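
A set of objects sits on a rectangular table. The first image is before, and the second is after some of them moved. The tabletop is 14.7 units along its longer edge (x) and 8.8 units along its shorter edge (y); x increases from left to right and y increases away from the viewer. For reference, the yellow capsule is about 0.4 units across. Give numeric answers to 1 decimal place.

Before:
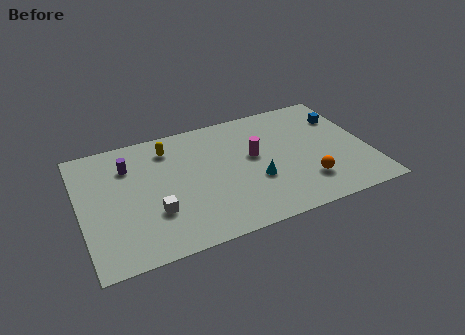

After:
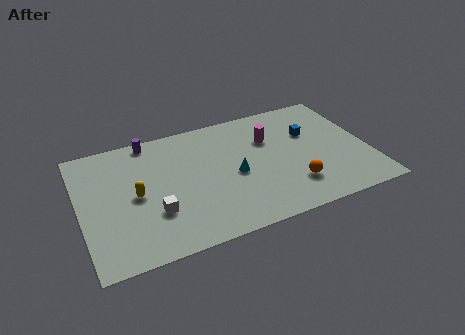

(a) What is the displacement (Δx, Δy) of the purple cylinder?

(1.2, 1.5)

The purple cylinder was at about (2.6, 6.5) and moved to about (3.8, 8.0).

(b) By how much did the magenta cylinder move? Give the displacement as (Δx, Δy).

(0.9, 1.0)

From the two frames, the magenta cylinder sits at roughly (8.9, 5.0) before and (9.8, 6.0) after.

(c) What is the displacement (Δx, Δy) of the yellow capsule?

(-1.9, -2.8)

From the two frames, the yellow capsule sits at roughly (4.7, 7.1) before and (2.8, 4.3) after.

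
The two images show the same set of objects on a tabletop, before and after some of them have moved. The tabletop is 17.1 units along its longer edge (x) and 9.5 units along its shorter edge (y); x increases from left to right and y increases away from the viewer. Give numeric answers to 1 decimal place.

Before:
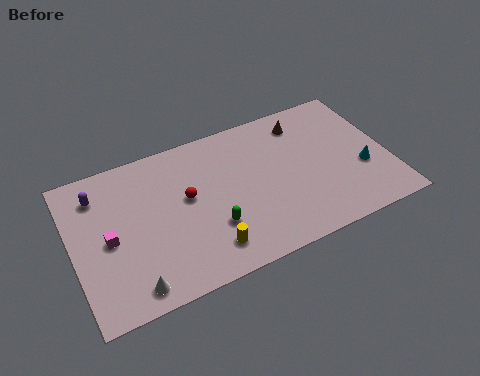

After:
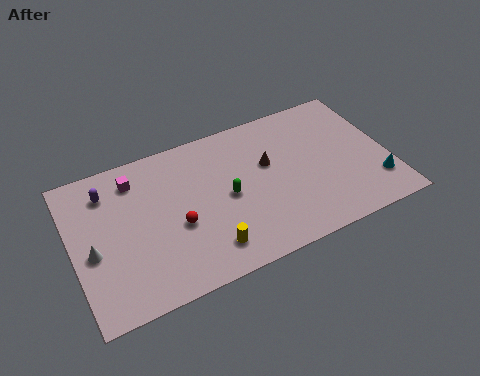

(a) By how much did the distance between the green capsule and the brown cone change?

-4.7

The distance was about 7.4 in the first image and 2.7 in the second, so they moved 4.7 units closer together.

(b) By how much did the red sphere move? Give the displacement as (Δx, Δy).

(-0.7, -1.5)

The red sphere started near (6.2, 5.4) and ended near (5.5, 3.9).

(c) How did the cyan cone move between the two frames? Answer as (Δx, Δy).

(0.6, -1.2)

From the two frames, the cyan cone sits at roughly (15.6, 3.5) before and (16.2, 2.3) after.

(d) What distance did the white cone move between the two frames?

3.4

The white cone moved from about (2.8, 1.2) to (1.0, 4.1), a distance of √(1.8² + 2.9²) ≈ 3.4.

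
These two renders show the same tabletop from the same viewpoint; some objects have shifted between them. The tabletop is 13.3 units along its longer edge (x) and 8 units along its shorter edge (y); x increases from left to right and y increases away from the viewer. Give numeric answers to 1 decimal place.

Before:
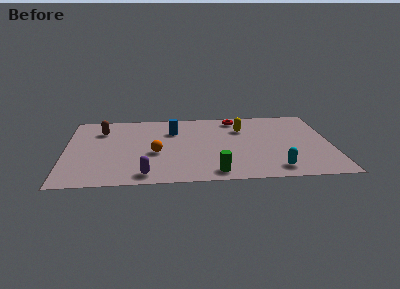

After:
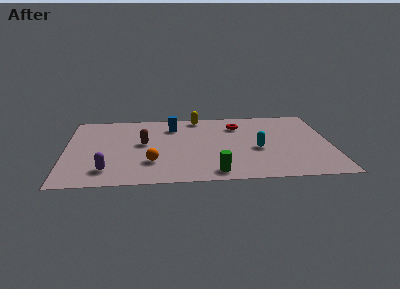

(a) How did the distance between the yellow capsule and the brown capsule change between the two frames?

-3.1

Before: roughly 7.1 units apart; after: 4.0. That's 3.1 units closer together.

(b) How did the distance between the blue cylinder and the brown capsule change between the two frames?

-1.3

They were about 3.6 units apart before and 2.3 after — 1.3 units closer together.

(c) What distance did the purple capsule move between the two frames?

2.0

The purple capsule moved from about (4.0, 1.0) to (2.1, 1.6), a distance of √(1.9² + 0.6²) ≈ 2.0.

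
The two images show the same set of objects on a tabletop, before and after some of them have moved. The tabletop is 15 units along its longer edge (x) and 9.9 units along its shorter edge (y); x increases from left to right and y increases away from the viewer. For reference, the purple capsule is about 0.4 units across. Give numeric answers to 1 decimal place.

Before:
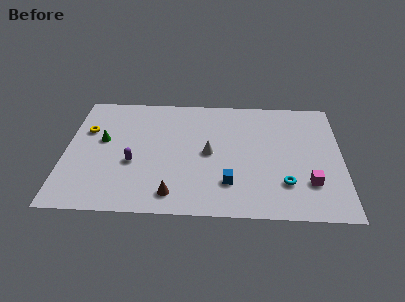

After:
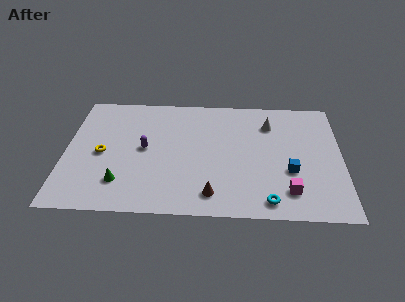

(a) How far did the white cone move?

4.2

The white cone was near (7.8, 4.9) before and (11.1, 7.5) after, so it travelled √(3.3² + 2.6²) ≈ 4.2 units.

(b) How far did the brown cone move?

2.1

The brown cone was near (5.9, 1.5) before and (8.0, 1.6) after, so it travelled √(2.1² + 0.1²) ≈ 2.1 units.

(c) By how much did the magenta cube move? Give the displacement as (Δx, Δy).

(-1.1, -0.7)

The magenta cube was at about (13.2, 2.7) and moved to about (12.1, 2.0).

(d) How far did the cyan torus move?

1.7

From (11.9, 2.6) to (11.0, 1.2), the cyan torus covered √(0.9² + 1.4²) ≈ 1.7 units.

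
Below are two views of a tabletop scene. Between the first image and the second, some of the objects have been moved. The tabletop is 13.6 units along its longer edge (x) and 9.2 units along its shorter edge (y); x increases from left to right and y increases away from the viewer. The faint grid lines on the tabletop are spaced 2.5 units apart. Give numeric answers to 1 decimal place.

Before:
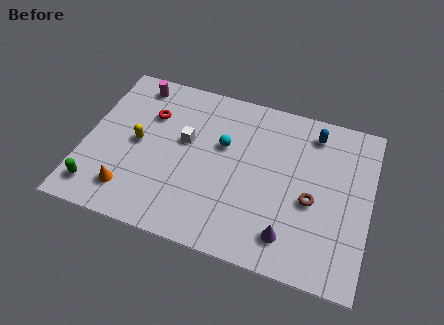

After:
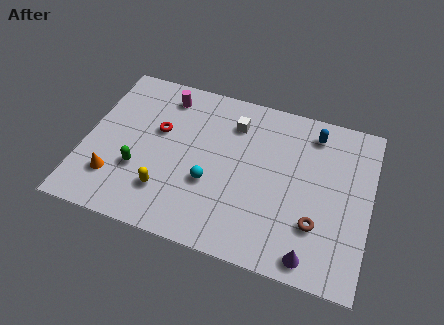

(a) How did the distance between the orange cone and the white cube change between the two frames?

+2.9

Before: roughly 4.3 units apart; after: 7.2. That's 2.9 units further apart.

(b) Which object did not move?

the blue capsule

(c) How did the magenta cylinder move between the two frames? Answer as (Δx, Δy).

(1.5, -0.3)

From the two frames, the magenta cylinder sits at roughly (2.0, 8.0) before and (3.5, 7.7) after.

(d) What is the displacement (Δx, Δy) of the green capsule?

(1.8, 1.6)

From the two frames, the green capsule sits at roughly (0.9, 1.5) before and (2.7, 3.1) after.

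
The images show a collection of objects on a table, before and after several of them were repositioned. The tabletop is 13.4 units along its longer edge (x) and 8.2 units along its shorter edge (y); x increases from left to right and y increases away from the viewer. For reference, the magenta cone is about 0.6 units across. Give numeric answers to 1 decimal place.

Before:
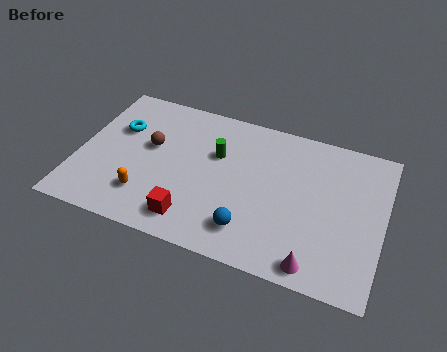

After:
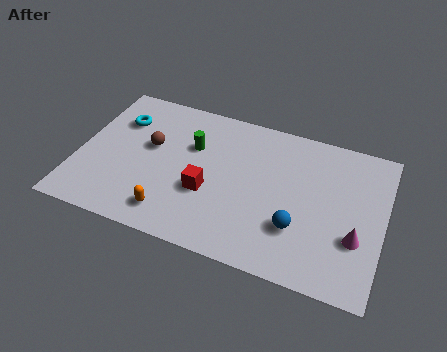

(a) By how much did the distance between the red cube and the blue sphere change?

+1.5

Before: roughly 2.5 units apart; after: 4.0. That's 1.5 units further apart.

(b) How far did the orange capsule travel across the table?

1.3

The orange capsule moved from about (3.2, 2.0) to (4.4, 1.4), a distance of √(1.2² + 0.6²) ≈ 1.3.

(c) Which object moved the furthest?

the magenta cone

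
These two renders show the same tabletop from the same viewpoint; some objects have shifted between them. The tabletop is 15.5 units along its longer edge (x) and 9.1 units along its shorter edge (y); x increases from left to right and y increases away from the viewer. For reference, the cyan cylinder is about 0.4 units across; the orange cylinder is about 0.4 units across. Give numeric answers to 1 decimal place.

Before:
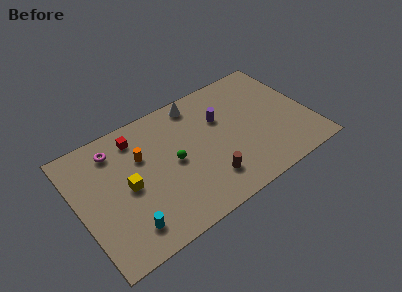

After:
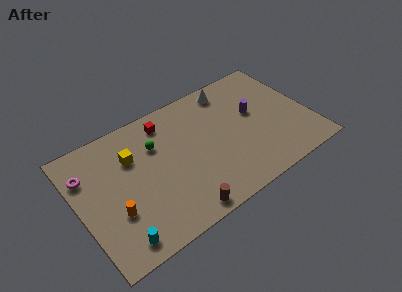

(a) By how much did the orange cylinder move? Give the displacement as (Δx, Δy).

(-2.3, -2.9)

The orange cylinder started near (4.4, 6.0) and ended near (2.1, 3.1).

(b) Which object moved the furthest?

the orange cylinder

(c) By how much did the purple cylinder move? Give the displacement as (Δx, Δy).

(2.2, -0.7)

The purple cylinder started near (9.8, 6.0) and ended near (12.0, 5.3).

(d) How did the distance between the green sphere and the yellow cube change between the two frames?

-1.5

Before: roughly 3.1 units apart; after: 1.6. That's 1.5 units closer together.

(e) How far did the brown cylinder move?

2.4

The brown cylinder was near (8.2, 2.1) before and (6.1, 0.9) after, so it travelled √(2.1² + 1.2²) ≈ 2.4 units.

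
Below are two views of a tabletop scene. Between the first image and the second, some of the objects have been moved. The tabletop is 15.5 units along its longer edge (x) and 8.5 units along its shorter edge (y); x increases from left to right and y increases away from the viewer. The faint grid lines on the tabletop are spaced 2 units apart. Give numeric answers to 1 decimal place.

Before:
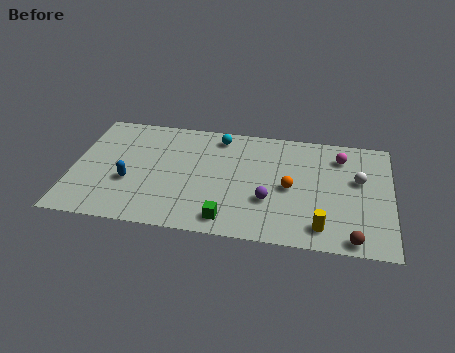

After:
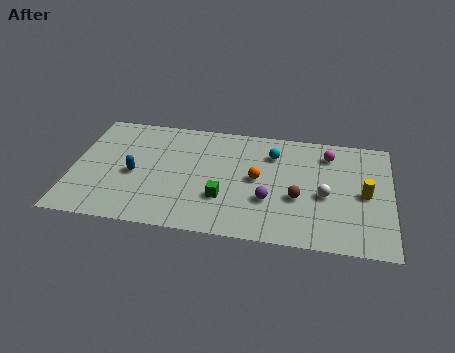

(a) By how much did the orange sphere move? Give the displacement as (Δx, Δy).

(-1.6, 0.4)

From the two frames, the orange sphere sits at roughly (10.6, 4.0) before and (9.0, 4.4) after.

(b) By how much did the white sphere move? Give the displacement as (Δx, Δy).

(-1.6, -1.4)

From the two frames, the white sphere sits at roughly (13.9, 5.1) before and (12.3, 3.7) after.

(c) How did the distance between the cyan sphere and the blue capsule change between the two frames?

+1.3

The distance was about 5.9 in the first image and 7.2 in the second, so they moved 1.3 units further apart.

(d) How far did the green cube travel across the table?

1.5

The green cube moved from about (7.7, 1.2) to (7.4, 2.7), a distance of √(0.3² + 1.5²) ≈ 1.5.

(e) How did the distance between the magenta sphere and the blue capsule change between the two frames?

-0.9

They were about 10.8 units apart before and 9.9 after — 0.9 units closer together.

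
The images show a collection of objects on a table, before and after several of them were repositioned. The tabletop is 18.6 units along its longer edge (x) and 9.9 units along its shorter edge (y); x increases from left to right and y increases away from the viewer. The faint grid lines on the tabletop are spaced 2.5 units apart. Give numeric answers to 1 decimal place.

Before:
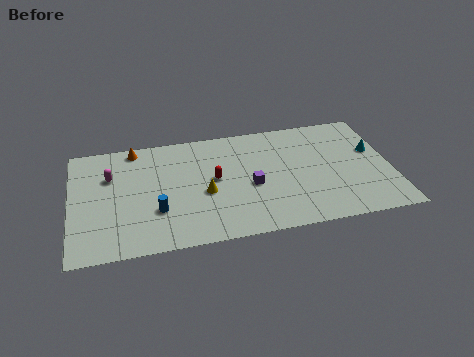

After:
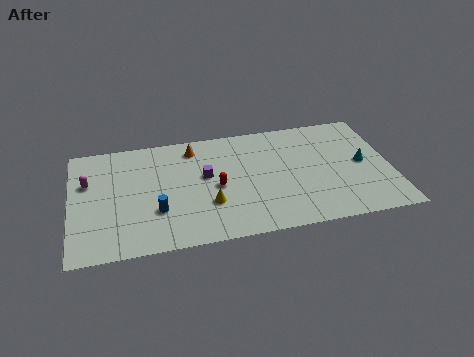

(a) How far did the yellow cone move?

1.0

The yellow cone moved from about (7.7, 4.2) to (7.9, 3.2), a distance of √(0.2² + 1.0²) ≈ 1.0.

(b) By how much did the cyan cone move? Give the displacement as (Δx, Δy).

(-0.7, -1.0)

The cyan cone started near (17.7, 6.0) and ended near (17.0, 5.0).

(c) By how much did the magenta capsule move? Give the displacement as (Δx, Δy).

(-1.3, -0.3)

The magenta capsule was at about (2.3, 6.7) and moved to about (1.0, 6.4).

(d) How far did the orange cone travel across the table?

3.5

The orange cone was near (3.8, 8.9) before and (7.2, 8.3) after, so it travelled √(3.4² + 0.6²) ≈ 3.5 units.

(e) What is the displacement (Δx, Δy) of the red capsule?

(0.1, -0.7)

The red capsule started near (8.3, 5.3) and ended near (8.4, 4.6).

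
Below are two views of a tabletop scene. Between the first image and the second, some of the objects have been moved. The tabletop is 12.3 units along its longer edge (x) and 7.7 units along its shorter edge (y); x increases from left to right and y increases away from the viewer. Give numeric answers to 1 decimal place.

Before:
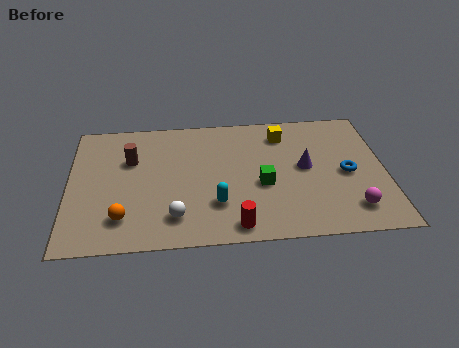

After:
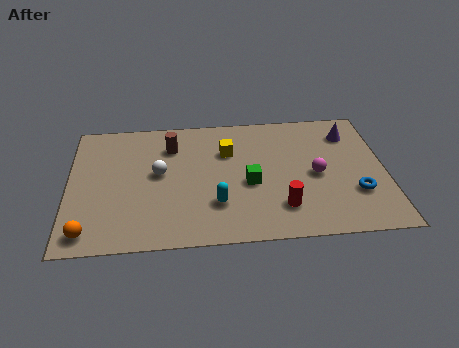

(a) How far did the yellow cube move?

2.4

From (8.4, 6.2) to (6.2, 5.3), the yellow cube covered √(2.2² + 0.9²) ≈ 2.4 units.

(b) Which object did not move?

the cyan capsule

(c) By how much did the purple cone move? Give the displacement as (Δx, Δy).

(1.8, 1.9)

The purple cone was at about (9.2, 4.1) and moved to about (11.0, 6.0).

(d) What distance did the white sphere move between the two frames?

2.7

The white sphere moved from about (4.1, 1.6) to (3.5, 4.2), a distance of √(0.6² + 2.6²) ≈ 2.7.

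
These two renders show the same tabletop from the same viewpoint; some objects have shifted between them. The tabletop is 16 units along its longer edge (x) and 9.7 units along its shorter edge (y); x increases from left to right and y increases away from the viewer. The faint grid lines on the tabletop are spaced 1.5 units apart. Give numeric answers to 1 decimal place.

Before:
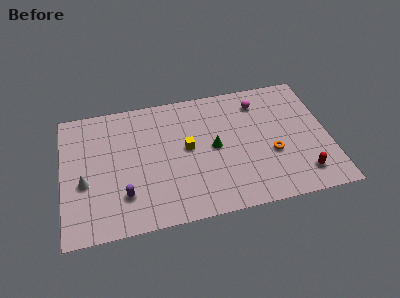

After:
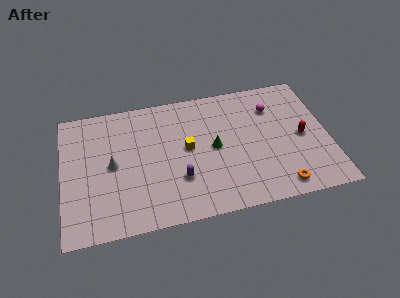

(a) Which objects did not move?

the yellow cube and the green cone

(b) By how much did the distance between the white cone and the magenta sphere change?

-1.3

They were about 11.4 units apart before and 10.1 after — 1.3 units closer together.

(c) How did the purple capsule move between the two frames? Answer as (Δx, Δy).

(3.3, 0.5)

The purple capsule started near (3.6, 2.5) and ended near (6.9, 3.0).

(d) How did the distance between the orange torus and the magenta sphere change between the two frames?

+1.9

Before: roughly 4.1 units apart; after: 6.0. That's 1.9 units further apart.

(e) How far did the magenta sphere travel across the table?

1.0

From (12.0, 7.8) to (12.8, 7.2), the magenta sphere covered √(0.8² + 0.6²) ≈ 1.0 units.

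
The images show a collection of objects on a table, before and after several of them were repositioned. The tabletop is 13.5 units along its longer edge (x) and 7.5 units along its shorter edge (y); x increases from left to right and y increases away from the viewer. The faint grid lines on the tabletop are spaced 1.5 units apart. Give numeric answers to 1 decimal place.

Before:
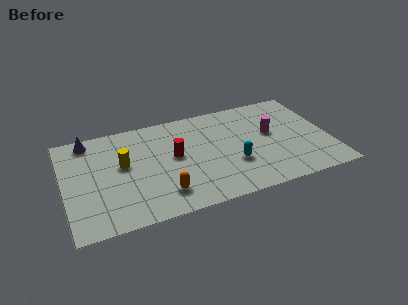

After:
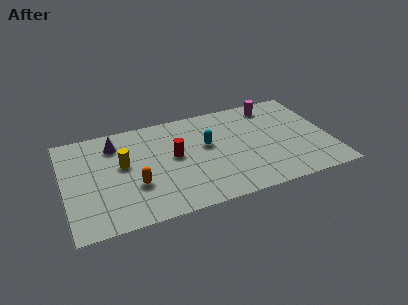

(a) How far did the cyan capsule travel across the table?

2.2

The cyan capsule moved from about (8.5, 2.6) to (7.3, 4.4), a distance of √(1.2² + 1.8²) ≈ 2.2.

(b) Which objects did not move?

the red cylinder and the yellow cylinder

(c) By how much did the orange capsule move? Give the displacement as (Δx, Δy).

(-1.3, 1.0)

The orange capsule started near (4.8, 1.6) and ended near (3.5, 2.6).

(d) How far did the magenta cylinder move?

2.1

From (10.6, 4.3) to (10.9, 6.4), the magenta cylinder covered √(0.3² + 2.1²) ≈ 2.1 units.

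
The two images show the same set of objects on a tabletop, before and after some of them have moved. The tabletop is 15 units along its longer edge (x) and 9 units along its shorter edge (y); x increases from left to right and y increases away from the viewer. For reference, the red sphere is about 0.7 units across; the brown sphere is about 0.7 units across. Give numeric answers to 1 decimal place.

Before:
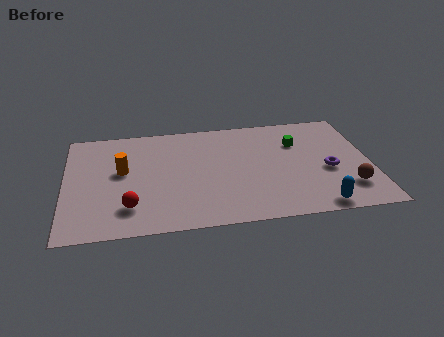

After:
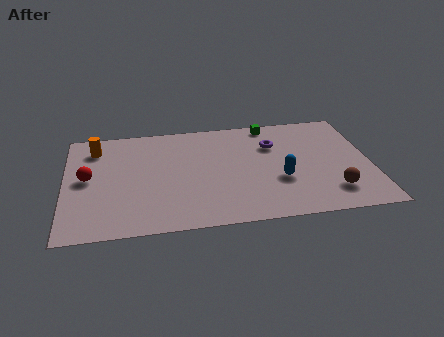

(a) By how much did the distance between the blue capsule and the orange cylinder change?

-0.5

Before: roughly 10.3 units apart; after: 9.8. That's 0.5 units closer together.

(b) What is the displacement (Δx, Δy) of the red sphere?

(-2.0, 2.6)

The red sphere started near (3.1, 2.1) and ended near (1.1, 4.7).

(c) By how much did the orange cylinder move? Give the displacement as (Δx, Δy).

(-1.3, 2.1)

The orange cylinder was at about (2.8, 5.1) and moved to about (1.5, 7.2).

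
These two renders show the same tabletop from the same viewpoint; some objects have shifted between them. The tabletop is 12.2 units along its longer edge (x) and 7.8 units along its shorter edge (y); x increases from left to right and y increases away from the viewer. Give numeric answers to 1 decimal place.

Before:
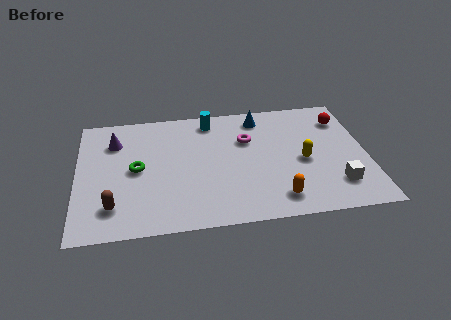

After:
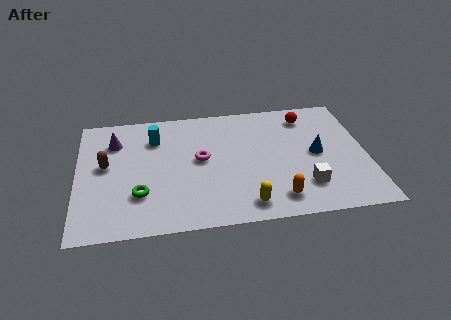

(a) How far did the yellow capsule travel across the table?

3.5

From (9.5, 3.5) to (7.0, 1.1), the yellow capsule covered √(2.5² + 2.4²) ≈ 3.5 units.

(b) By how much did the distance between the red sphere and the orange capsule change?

-0.3

The distance was about 5.6 in the first image and 5.3 in the second, so they moved 0.3 units closer together.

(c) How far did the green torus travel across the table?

1.6

The green torus was near (2.5, 3.9) before and (2.6, 2.3) after, so it travelled √(0.1² + 1.6²) ≈ 1.6 units.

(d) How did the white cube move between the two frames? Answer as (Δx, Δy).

(-1.3, 0.1)

The white cube started near (10.8, 1.8) and ended near (9.5, 1.9).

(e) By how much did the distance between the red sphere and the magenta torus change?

+0.9

They were about 4.2 units apart before and 5.1 after — 0.9 units further apart.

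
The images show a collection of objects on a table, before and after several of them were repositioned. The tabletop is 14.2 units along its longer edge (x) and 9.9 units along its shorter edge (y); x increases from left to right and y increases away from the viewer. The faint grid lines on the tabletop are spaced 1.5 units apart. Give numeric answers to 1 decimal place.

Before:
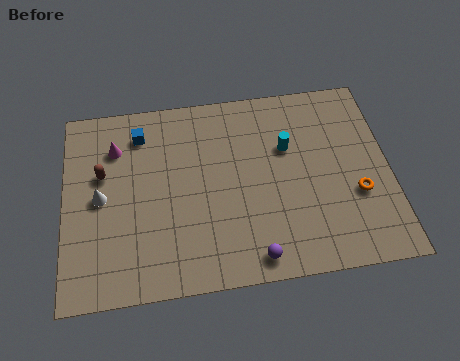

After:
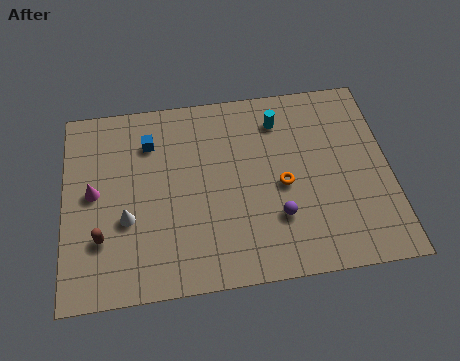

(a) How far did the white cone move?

1.6

From (1.6, 4.9) to (2.7, 3.7), the white cone covered √(1.1² + 1.2²) ≈ 1.6 units.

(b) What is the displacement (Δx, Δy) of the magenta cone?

(-1.0, -2.2)

From the two frames, the magenta cone sits at roughly (2.3, 7.4) before and (1.3, 5.2) after.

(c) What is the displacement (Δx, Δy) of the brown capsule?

(-0.1, -3.2)

The brown capsule was at about (1.7, 6.1) and moved to about (1.6, 2.9).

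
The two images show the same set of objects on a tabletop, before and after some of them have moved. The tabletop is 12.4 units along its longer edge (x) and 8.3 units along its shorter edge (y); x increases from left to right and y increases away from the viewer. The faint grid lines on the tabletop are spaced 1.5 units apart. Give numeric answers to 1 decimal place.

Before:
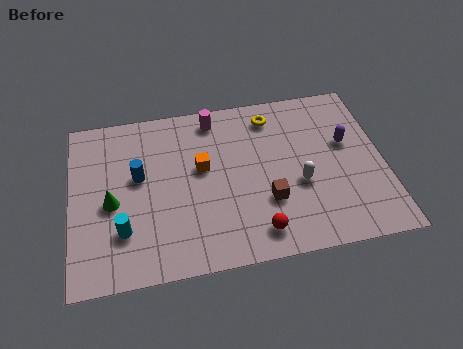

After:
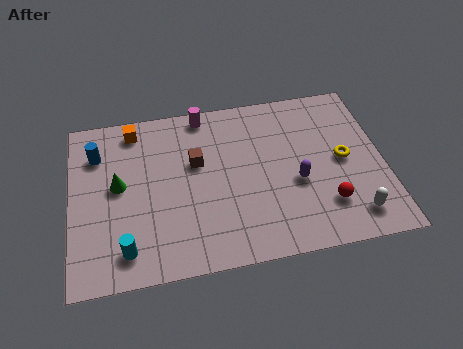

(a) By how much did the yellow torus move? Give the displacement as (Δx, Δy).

(2.7, -2.7)

The yellow torus was at about (8.1, 6.9) and moved to about (10.8, 4.2).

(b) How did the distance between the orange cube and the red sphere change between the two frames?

+5.0

The distance was about 4.0 in the first image and 9.0 in the second, so they moved 5.0 units further apart.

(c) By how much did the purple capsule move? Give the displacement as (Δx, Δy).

(-2.1, -1.6)

The purple capsule started near (11.0, 5.0) and ended near (8.9, 3.4).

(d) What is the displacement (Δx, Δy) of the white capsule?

(2.0, -1.9)

From the two frames, the white capsule sits at roughly (9.0, 3.3) before and (11.0, 1.4) after.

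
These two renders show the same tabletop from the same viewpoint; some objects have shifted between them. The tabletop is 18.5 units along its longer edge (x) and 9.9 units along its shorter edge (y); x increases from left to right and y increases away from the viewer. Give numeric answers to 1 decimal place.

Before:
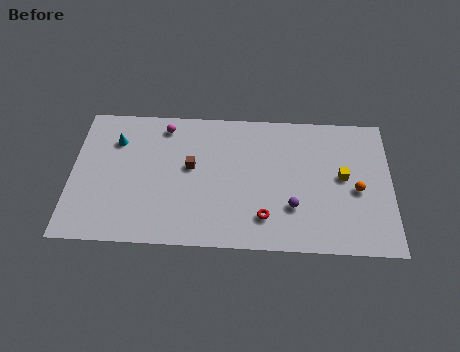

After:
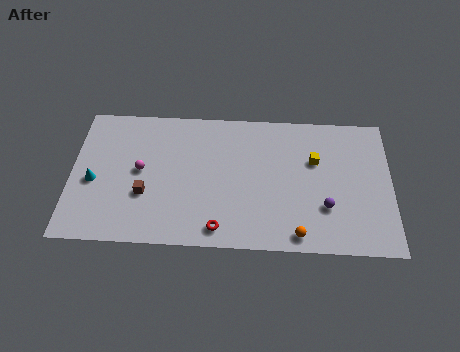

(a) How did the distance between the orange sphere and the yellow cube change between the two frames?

+4.2

The distance was about 1.2 in the first image and 5.4 in the second, so they moved 4.2 units further apart.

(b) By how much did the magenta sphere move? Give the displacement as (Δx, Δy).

(-1.3, -3.3)

From the two frames, the magenta sphere sits at roughly (5.3, 8.5) before and (4.0, 5.2) after.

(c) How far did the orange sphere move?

4.7

From (16.5, 4.4) to (13.1, 1.1), the orange sphere covered √(3.4² + 3.3²) ≈ 4.7 units.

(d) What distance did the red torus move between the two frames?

2.8

The red torus moved from about (11.2, 2.2) to (8.6, 1.3), a distance of √(2.6² + 0.9²) ≈ 2.8.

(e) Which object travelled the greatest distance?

the orange sphere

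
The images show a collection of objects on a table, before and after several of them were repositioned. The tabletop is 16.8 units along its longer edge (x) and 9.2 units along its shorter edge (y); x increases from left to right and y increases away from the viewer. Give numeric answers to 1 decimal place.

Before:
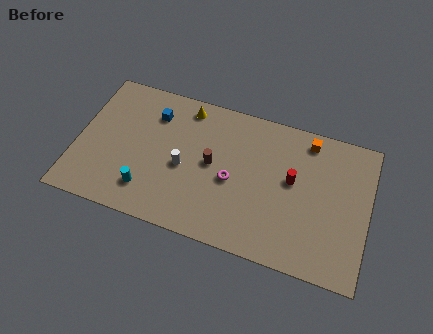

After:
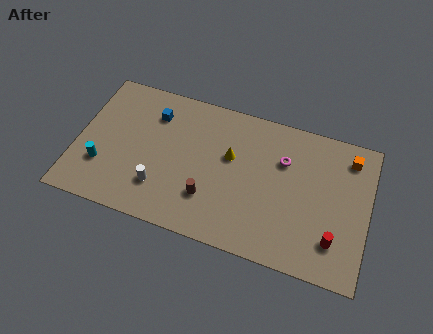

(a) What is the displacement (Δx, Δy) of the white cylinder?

(-1.2, -1.7)

The white cylinder was at about (6.2, 4.1) and moved to about (5.0, 2.4).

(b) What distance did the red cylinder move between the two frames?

4.0

The red cylinder was near (12.4, 5.2) before and (15.0, 2.2) after, so it travelled √(2.6² + 3.0²) ≈ 4.0 units.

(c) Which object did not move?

the blue cube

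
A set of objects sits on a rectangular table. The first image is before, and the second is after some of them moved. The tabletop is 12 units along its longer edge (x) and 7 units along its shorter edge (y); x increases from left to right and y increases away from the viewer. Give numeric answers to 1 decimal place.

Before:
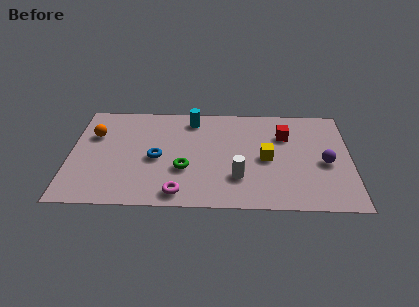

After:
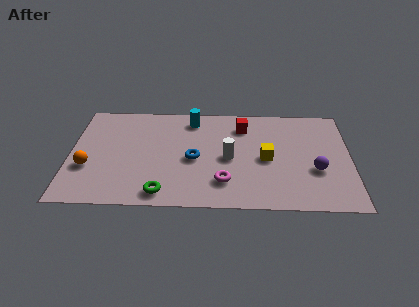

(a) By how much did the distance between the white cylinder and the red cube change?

-1.2

Before: roughly 3.5 units apart; after: 2.3. That's 1.2 units closer together.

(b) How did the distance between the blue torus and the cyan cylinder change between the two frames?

-0.4

Before: roughly 3.1 units apart; after: 2.7. That's 0.4 units closer together.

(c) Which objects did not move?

the yellow cube and the cyan cylinder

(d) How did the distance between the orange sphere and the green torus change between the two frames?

-0.9

They were about 4.5 units apart before and 3.6 after — 0.9 units closer together.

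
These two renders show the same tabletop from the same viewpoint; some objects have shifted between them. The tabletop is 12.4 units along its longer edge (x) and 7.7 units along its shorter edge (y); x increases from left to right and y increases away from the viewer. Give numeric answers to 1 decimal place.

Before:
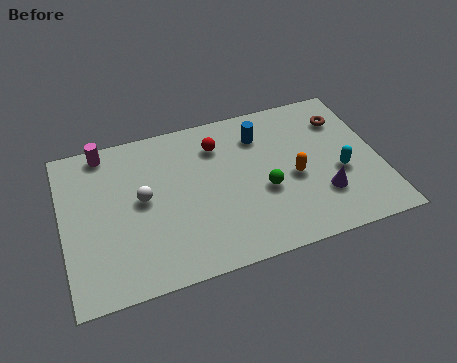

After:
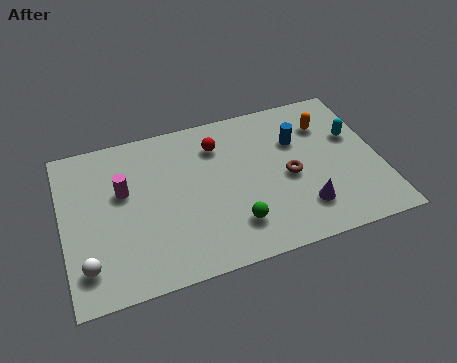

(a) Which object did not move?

the red sphere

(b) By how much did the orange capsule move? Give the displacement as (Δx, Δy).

(1.5, 2.3)

The orange capsule started near (9.0, 3.4) and ended near (10.5, 5.7).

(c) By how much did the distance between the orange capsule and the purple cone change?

+2.5

The distance was about 1.6 in the first image and 4.1 in the second, so they moved 2.5 units further apart.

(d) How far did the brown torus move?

3.3

The brown torus was near (11.2, 5.8) before and (8.8, 3.5) after, so it travelled √(2.4² + 2.3²) ≈ 3.3 units.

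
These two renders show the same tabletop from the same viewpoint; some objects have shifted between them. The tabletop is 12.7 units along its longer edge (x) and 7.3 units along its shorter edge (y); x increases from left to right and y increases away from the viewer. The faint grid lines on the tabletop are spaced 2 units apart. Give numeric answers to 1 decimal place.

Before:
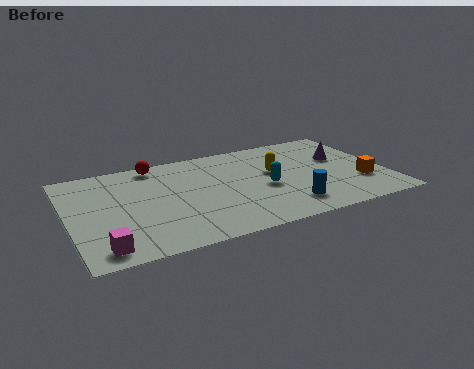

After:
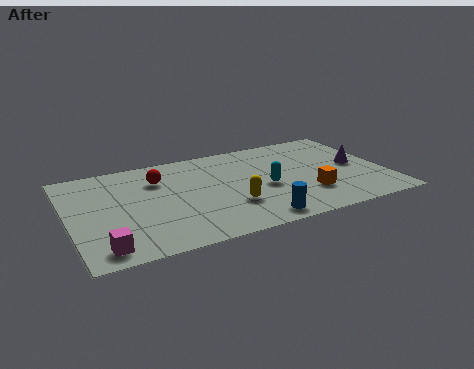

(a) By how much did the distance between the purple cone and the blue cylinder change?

+1.3

Before: roughly 4.0 units apart; after: 5.3. That's 1.3 units further apart.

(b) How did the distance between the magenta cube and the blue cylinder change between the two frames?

-1.4

Before: roughly 7.4 units apart; after: 6.0. That's 1.4 units closer together.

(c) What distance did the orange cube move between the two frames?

2.2

The orange cube moved from about (11.6, 2.3) to (9.4, 2.1), a distance of √(2.2² + 0.2²) ≈ 2.2.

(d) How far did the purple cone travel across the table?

0.9

From (11.1, 4.5) to (11.6, 3.7), the purple cone covered √(0.5² + 0.8²) ≈ 0.9 units.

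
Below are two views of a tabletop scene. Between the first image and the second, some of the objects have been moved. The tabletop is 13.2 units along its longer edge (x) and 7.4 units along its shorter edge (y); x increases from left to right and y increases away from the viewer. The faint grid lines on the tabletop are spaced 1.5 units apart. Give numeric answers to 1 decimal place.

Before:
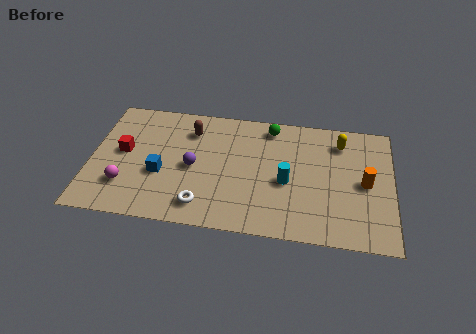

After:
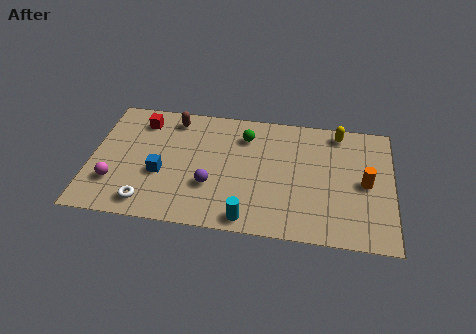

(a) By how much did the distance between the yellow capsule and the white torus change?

+2.3

The distance was about 7.5 in the first image and 9.8 in the second, so they moved 2.3 units further apart.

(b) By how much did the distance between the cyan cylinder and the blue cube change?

-1.1

Before: roughly 5.5 units apart; after: 4.4. That's 1.1 units closer together.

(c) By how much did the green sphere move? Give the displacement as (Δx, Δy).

(-1.1, -0.7)

The green sphere was at about (7.8, 6.4) and moved to about (6.7, 5.7).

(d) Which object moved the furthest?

the cyan cylinder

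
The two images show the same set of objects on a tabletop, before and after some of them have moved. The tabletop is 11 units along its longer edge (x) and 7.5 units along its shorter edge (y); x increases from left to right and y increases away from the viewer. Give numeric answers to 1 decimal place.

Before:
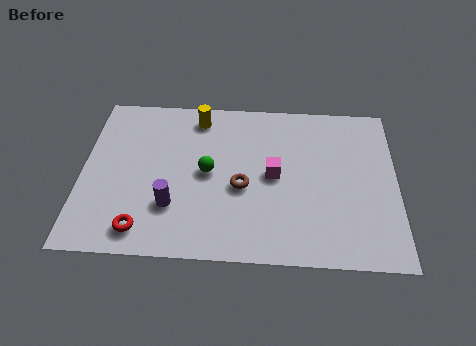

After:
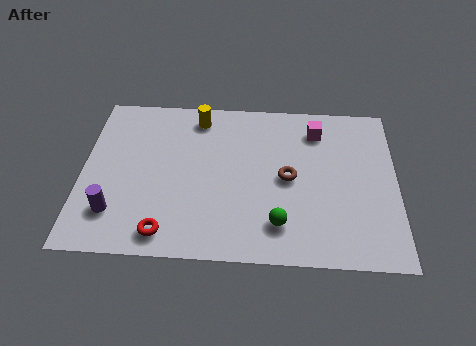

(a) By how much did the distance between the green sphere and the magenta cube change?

+2.3

Before: roughly 2.3 units apart; after: 4.6. That's 2.3 units further apart.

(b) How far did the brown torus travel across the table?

1.7

The brown torus was near (5.6, 3.2) before and (7.2, 3.7) after, so it travelled √(1.6² + 0.5²) ≈ 1.7 units.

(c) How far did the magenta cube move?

2.7

The magenta cube was near (6.7, 3.8) before and (8.2, 6.0) after, so it travelled √(1.5² + 2.2²) ≈ 2.7 units.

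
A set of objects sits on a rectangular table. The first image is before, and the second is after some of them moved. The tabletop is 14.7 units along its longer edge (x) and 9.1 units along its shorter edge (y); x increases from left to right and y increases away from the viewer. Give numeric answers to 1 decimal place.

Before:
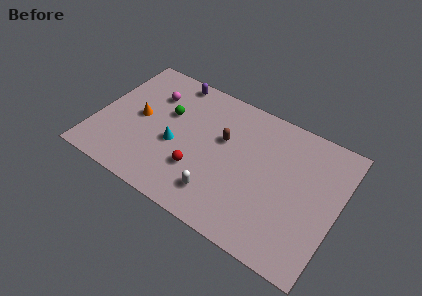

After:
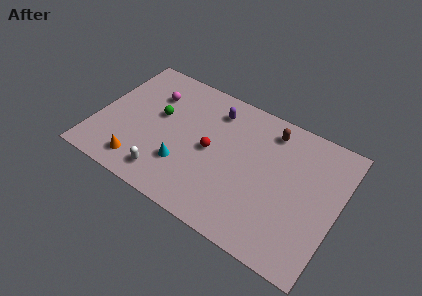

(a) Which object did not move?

the magenta sphere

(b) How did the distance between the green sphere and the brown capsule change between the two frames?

+3.5

They were about 3.5 units apart before and 7.0 after — 3.5 units further apart.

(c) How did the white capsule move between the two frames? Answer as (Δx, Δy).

(-3.2, -0.4)

The white capsule started near (7.9, 1.9) and ended near (4.7, 1.5).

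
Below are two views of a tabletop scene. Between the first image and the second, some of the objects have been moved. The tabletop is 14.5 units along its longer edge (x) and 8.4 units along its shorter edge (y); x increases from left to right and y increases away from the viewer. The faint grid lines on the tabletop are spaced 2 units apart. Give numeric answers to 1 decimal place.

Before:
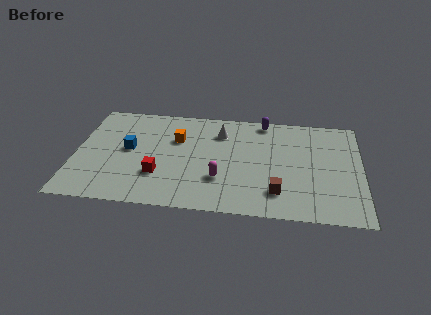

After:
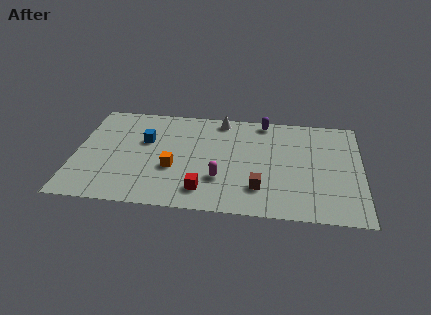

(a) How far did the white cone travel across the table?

1.1

The white cone was near (7.3, 6.4) before and (7.3, 7.5) after, so it travelled √(0.0² + 1.1²) ≈ 1.1 units.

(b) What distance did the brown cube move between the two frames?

0.9

From (10.3, 1.9) to (9.4, 2.1), the brown cube covered √(0.9² + 0.2²) ≈ 0.9 units.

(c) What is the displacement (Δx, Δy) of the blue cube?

(0.8, 0.8)

From the two frames, the blue cube sits at roughly (2.7, 4.5) before and (3.5, 5.3) after.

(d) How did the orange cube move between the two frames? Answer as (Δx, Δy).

(-0.1, -2.4)

From the two frames, the orange cube sits at roughly (5.1, 5.6) before and (5.0, 3.2) after.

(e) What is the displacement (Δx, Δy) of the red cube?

(2.3, -1.0)

The red cube started near (4.3, 2.6) and ended near (6.6, 1.6).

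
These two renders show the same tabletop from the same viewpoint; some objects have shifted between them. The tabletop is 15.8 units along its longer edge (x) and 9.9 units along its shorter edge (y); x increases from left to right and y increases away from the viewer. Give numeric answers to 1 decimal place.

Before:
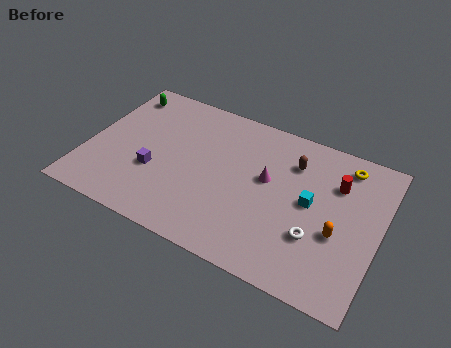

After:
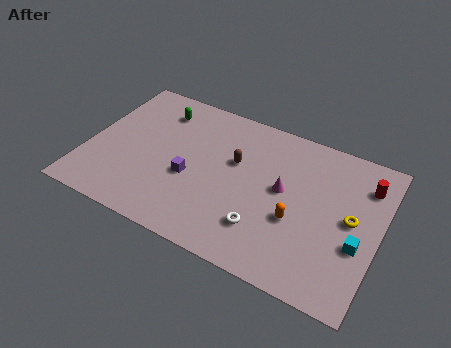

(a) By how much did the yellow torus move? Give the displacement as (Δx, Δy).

(0.7, -3.3)

The yellow torus started near (13.6, 8.4) and ended near (14.3, 5.1).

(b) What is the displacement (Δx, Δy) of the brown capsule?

(-3.0, -1.3)

From the two frames, the brown capsule sits at roughly (10.9, 7.4) before and (7.9, 6.1) after.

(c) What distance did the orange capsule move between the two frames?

2.2

From (13.7, 3.9) to (11.5, 3.8), the orange capsule covered √(2.2² + 0.1²) ≈ 2.2 units.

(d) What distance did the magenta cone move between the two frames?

0.9

The magenta cone was near (9.7, 5.7) before and (10.6, 5.4) after, so it travelled √(0.9² + 0.3²) ≈ 0.9 units.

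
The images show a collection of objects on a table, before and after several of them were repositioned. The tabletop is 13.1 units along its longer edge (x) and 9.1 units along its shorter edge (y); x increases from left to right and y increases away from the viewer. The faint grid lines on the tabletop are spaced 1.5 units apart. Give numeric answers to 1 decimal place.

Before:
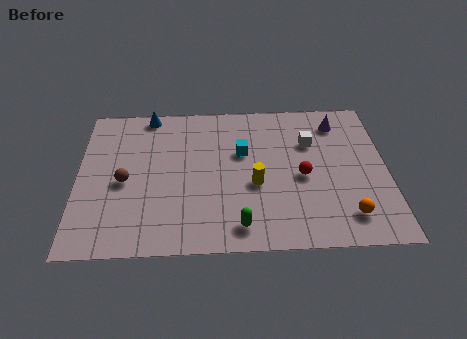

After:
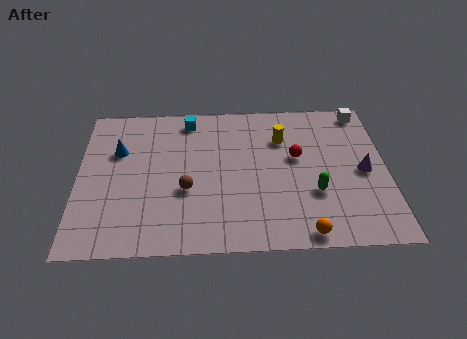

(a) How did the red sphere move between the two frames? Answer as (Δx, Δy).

(-0.2, 1.2)

The red sphere started near (9.5, 4.1) and ended near (9.3, 5.3).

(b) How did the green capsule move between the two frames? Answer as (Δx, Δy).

(3.2, 1.8)

From the two frames, the green capsule sits at roughly (6.8, 1.3) before and (10.0, 3.1) after.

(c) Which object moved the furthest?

the green capsule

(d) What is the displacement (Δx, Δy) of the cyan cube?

(-2.3, 2.2)

From the two frames, the cyan cube sits at roughly (7.0, 5.7) before and (4.7, 7.9) after.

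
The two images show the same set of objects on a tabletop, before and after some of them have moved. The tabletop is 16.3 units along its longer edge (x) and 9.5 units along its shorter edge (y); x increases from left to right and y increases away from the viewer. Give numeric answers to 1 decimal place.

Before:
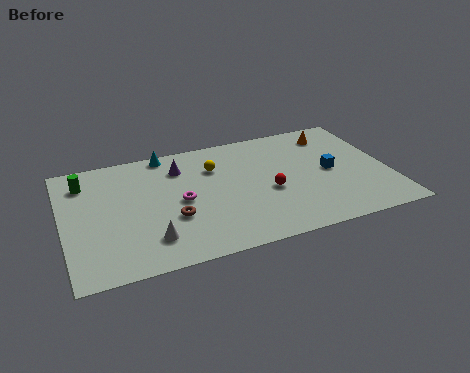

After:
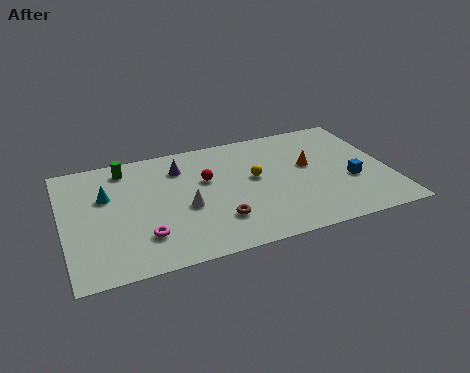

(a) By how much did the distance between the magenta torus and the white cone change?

-0.3

They were about 3.0 units apart before and 2.7 after — 0.3 units closer together.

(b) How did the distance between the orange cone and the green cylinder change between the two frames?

-3.2

Before: roughly 12.7 units apart; after: 9.5. That's 3.2 units closer together.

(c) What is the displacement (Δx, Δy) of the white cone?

(1.9, 1.9)

The white cone was at about (4.1, 2.1) and moved to about (6.0, 4.0).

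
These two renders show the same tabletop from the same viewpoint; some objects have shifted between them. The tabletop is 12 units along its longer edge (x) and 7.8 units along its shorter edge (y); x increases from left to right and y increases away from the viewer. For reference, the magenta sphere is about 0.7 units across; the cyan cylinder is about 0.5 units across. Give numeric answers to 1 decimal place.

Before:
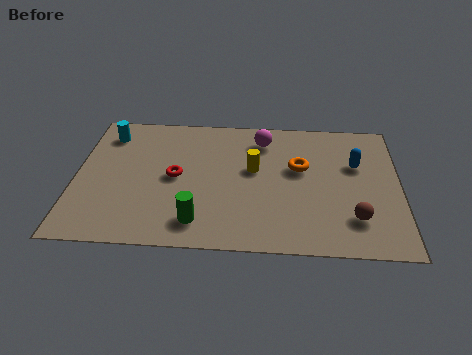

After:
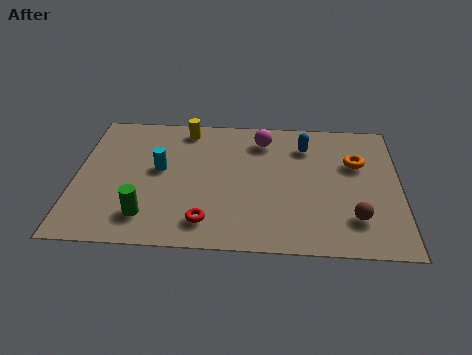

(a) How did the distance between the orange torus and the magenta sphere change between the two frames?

+1.6

They were about 2.1 units apart before and 3.7 after — 1.6 units further apart.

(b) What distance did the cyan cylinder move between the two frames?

2.8

The cyan cylinder was near (1.1, 6.3) before and (3.1, 4.3) after, so it travelled √(2.0² + 2.0²) ≈ 2.8 units.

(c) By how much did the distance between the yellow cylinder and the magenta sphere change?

+1.1

The distance was about 1.8 in the first image and 2.9 in the second, so they moved 1.1 units further apart.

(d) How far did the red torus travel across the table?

2.8

The red torus moved from about (3.7, 3.9) to (4.9, 1.4), a distance of √(1.2² + 2.5²) ≈ 2.8.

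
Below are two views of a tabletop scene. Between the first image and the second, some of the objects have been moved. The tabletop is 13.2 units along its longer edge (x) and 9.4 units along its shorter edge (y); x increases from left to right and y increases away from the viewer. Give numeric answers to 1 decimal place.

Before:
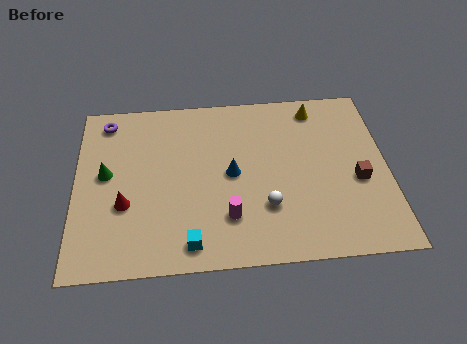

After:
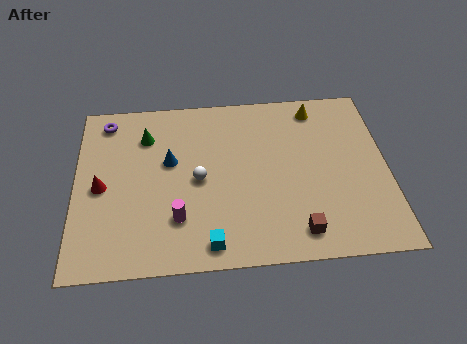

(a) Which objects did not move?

the yellow cone and the purple torus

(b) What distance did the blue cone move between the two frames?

2.8

The blue cone moved from about (6.6, 4.7) to (4.0, 5.6), a distance of √(2.6² + 0.9²) ≈ 2.8.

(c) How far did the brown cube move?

3.6

The brown cube moved from about (11.9, 3.9) to (9.3, 1.4), a distance of √(2.6² + 2.5²) ≈ 3.6.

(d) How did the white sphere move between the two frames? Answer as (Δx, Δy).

(-2.8, 1.7)

From the two frames, the white sphere sits at roughly (8.0, 2.8) before and (5.2, 4.5) after.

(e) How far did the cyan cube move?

0.8

The cyan cube moved from about (4.8, 1.2) to (5.6, 1.1), a distance of √(0.8² + 0.1²) ≈ 0.8.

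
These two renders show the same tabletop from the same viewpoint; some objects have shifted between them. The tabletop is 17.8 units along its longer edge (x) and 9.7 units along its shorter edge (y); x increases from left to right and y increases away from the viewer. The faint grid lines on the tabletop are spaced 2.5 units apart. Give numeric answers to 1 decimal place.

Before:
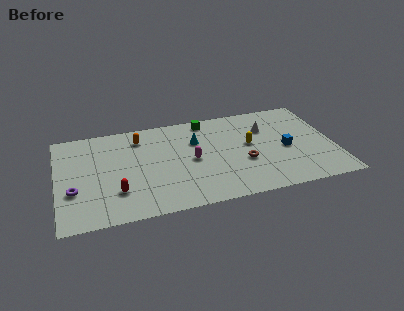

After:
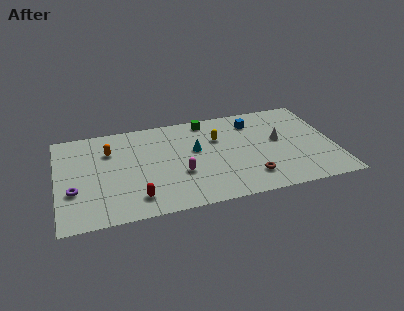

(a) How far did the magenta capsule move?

1.4

The magenta capsule was near (8.6, 4.7) before and (7.8, 3.5) after, so it travelled √(0.8² + 1.2²) ≈ 1.4 units.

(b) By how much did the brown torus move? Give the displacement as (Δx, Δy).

(0.3, -1.6)

From the two frames, the brown torus sits at roughly (11.9, 3.7) before and (12.2, 2.1) after.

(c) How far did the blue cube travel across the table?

3.8

The blue cube moved from about (14.7, 4.4) to (12.8, 7.7), a distance of √(1.9² + 3.3²) ≈ 3.8.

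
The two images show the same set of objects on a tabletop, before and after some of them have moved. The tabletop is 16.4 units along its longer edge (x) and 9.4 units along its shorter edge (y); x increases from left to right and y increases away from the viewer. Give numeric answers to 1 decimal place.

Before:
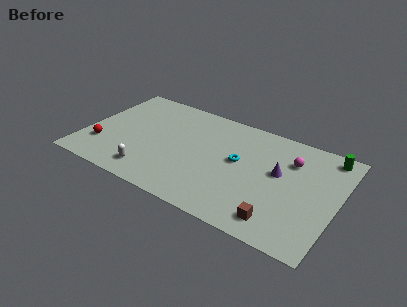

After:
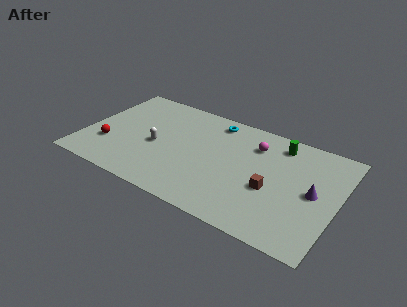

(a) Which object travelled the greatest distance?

the cyan torus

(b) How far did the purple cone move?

2.4

The purple cone moved from about (12.6, 5.4) to (14.9, 4.7), a distance of √(2.3² + 0.7²) ≈ 2.4.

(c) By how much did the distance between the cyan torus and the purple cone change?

+5.1

Before: roughly 2.6 units apart; after: 7.7. That's 5.1 units further apart.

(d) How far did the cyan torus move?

3.5

From (10.0, 5.2) to (8.0, 8.1), the cyan torus covered √(2.0² + 2.9²) ≈ 3.5 units.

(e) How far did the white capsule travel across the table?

2.6

From (4.7, 1.6) to (4.7, 4.2), the white capsule covered √(0.0² + 2.6²) ≈ 2.6 units.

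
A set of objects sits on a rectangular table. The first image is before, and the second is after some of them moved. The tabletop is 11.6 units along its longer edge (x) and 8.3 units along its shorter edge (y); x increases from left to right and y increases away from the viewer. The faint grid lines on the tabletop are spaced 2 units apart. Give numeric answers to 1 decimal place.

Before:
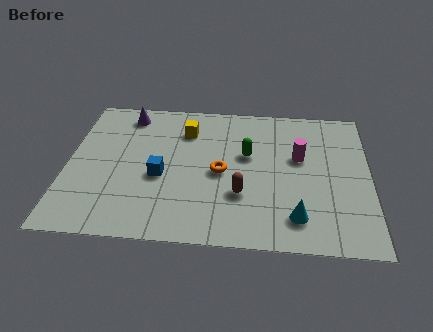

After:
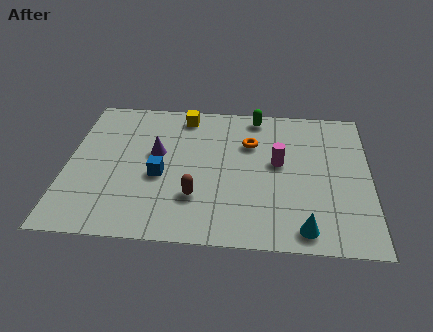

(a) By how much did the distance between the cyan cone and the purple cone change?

-1.7

They were about 8.6 units apart before and 6.9 after — 1.7 units closer together.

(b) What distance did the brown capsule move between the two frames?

1.7

The brown capsule was near (6.7, 2.7) before and (5.0, 2.4) after, so it travelled √(1.7² + 0.3²) ≈ 1.7 units.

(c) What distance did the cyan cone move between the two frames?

0.7

From (8.8, 1.6) to (9.1, 1.0), the cyan cone covered √(0.3² + 0.6²) ≈ 0.7 units.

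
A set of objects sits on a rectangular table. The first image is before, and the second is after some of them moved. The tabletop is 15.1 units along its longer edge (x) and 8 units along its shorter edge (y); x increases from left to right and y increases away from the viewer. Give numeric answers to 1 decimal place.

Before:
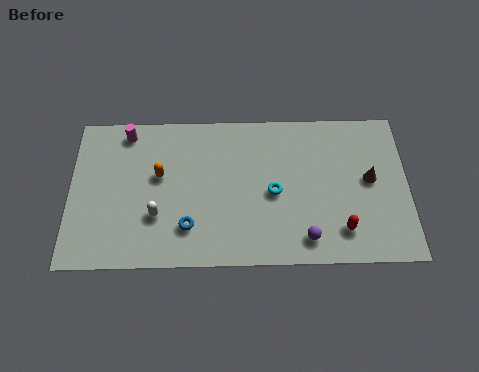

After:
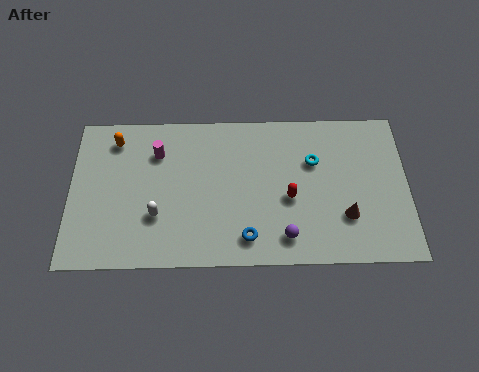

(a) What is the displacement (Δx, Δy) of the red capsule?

(-2.3, 1.7)

The red capsule started near (12.1, 1.7) and ended near (9.8, 3.4).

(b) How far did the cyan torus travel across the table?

2.4

The cyan torus moved from about (9.1, 3.7) to (10.9, 5.3), a distance of √(1.8² + 1.6²) ≈ 2.4.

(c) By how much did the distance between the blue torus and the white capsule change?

+2.7

They were about 1.5 units apart before and 4.2 after — 2.7 units further apart.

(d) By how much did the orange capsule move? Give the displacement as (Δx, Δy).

(-2.0, 1.9)

The orange capsule was at about (4.0, 4.7) and moved to about (2.0, 6.6).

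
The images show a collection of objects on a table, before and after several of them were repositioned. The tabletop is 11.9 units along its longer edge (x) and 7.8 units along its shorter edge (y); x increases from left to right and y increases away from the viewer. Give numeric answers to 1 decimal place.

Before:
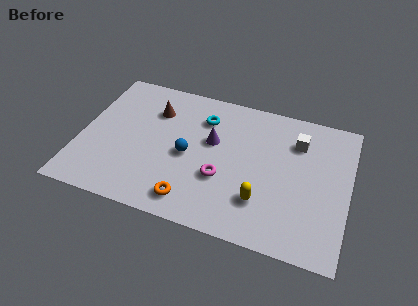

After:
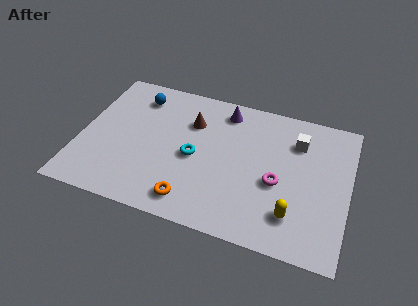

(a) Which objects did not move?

the orange torus and the white cube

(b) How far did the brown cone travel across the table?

1.7

From (3.1, 5.7) to (4.8, 5.5), the brown cone covered √(1.7² + 0.2²) ≈ 1.7 units.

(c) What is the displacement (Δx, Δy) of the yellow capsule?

(1.4, -0.3)

The yellow capsule was at about (8.2, 2.1) and moved to about (9.6, 1.8).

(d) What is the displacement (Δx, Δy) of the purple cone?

(0.4, 1.9)

The purple cone was at about (5.8, 4.7) and moved to about (6.2, 6.6).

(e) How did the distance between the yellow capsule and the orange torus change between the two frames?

+1.3

The distance was about 3.1 in the first image and 4.4 in the second, so they moved 1.3 units further apart.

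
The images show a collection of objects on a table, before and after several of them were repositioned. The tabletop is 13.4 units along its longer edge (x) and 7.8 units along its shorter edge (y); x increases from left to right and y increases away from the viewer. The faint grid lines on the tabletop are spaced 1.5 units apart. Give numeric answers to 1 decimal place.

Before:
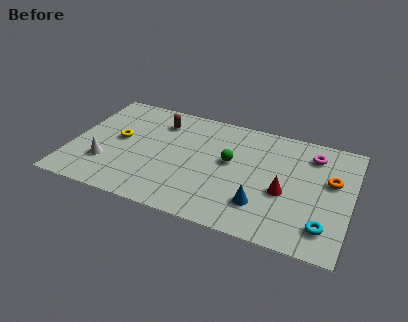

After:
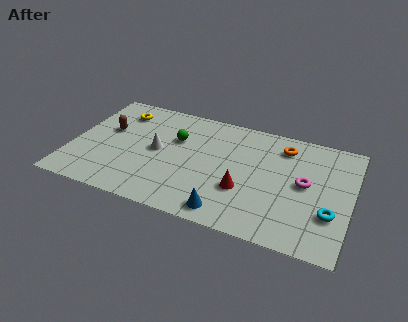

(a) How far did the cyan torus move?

0.9

The cyan torus was near (12.3, 1.6) before and (12.5, 2.5) after, so it travelled √(0.2² + 0.9²) ≈ 0.9 units.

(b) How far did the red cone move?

2.0

From (10.3, 3.2) to (8.4, 2.7), the red cone covered √(1.9² + 0.5²) ≈ 2.0 units.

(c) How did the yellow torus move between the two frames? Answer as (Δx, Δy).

(-0.2, 2.0)

From the two frames, the yellow torus sits at roughly (2.2, 4.2) before and (2.0, 6.2) after.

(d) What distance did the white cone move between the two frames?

2.9

From (1.8, 2.3) to (4.1, 4.0), the white cone covered √(2.3² + 1.7²) ≈ 2.9 units.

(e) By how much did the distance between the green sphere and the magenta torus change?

+2.2

They were about 4.2 units apart before and 6.4 after — 2.2 units further apart.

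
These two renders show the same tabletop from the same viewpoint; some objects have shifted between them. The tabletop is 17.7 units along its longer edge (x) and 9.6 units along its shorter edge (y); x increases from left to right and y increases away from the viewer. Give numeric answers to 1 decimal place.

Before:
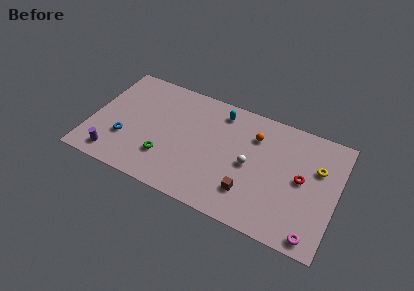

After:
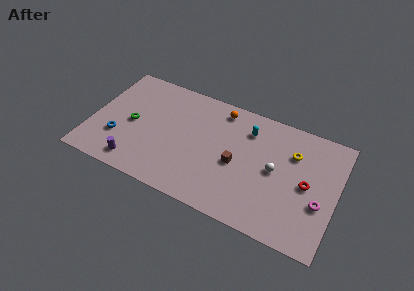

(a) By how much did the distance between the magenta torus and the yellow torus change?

-1.4

Before: roughly 5.3 units apart; after: 3.9. That's 1.4 units closer together.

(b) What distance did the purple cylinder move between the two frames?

1.6

The purple cylinder moved from about (2.0, 1.4) to (3.6, 1.4), a distance of √(1.6² + 0.0²) ≈ 1.6.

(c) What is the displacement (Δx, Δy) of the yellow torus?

(-1.8, 0.5)

The yellow torus started near (16.2, 6.3) and ended near (14.4, 6.8).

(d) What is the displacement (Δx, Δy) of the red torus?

(0.4, -0.3)

From the two frames, the red torus sits at roughly (15.2, 5.0) before and (15.6, 4.7) after.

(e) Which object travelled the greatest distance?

the green torus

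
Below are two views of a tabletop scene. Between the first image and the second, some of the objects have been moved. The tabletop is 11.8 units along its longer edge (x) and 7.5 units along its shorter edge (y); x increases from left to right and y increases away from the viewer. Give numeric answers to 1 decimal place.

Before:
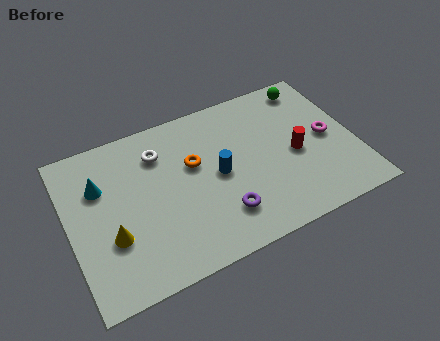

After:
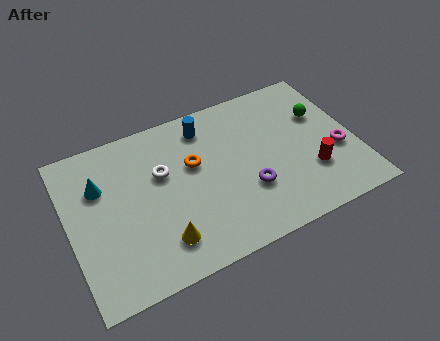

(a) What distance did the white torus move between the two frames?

1.0

The white torus moved from about (3.9, 5.7) to (3.9, 4.7), a distance of √(0.0² + 1.0²) ≈ 1.0.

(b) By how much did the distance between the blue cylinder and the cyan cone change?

-0.3

They were about 4.9 units apart before and 4.6 after — 0.3 units closer together.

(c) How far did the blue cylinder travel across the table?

2.5

From (6.1, 3.7) to (5.9, 6.2), the blue cylinder covered √(0.2² + 2.5²) ≈ 2.5 units.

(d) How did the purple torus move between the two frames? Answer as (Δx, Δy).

(1.2, 0.7)

The purple torus was at about (6.0, 1.8) and moved to about (7.2, 2.5).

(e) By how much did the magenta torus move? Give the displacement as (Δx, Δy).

(0.3, -0.8)

From the two frames, the magenta torus sits at roughly (10.7, 3.7) before and (11.0, 2.9) after.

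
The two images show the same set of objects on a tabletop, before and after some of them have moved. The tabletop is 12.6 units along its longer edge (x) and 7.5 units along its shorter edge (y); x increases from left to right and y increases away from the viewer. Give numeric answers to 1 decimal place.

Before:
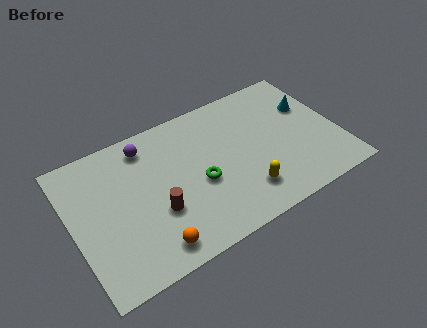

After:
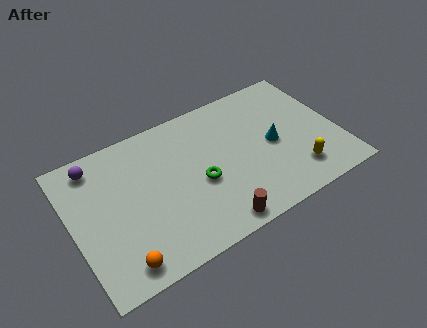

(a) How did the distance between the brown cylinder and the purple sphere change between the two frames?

+3.8

Before: roughly 3.6 units apart; after: 7.4. That's 3.8 units further apart.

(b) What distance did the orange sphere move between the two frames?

1.5

From (3.3, 1.1) to (1.8, 1.0), the orange sphere covered √(1.5² + 0.1²) ≈ 1.5 units.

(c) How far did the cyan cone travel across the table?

2.4

From (11.5, 4.9) to (9.5, 3.6), the cyan cone covered √(2.0² + 1.3²) ≈ 2.4 units.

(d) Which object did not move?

the green torus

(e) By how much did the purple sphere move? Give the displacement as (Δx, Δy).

(-2.4, 0.1)

The purple sphere started near (3.8, 6.3) and ended near (1.4, 6.4).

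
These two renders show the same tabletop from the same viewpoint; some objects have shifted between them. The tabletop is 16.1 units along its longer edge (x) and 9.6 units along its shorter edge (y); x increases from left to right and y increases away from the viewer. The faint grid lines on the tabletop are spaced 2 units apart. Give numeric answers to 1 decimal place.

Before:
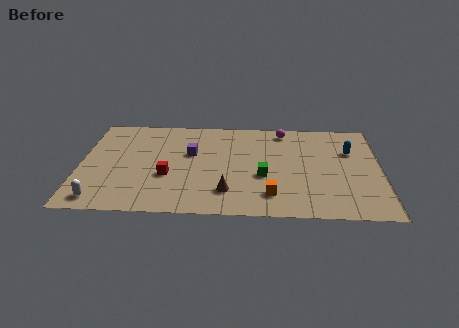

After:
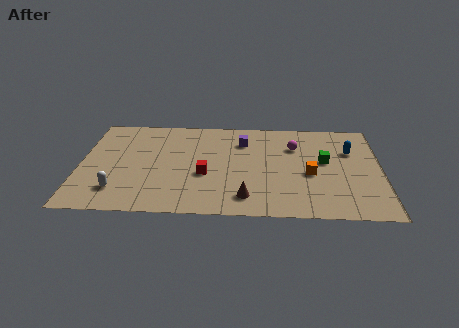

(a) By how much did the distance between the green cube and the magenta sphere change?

-2.6

They were about 4.7 units apart before and 2.1 after — 2.6 units closer together.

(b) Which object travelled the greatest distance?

the green cube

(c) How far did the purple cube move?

3.1

The purple cube moved from about (5.9, 5.9) to (8.7, 7.2), a distance of √(2.8² + 1.3²) ≈ 3.1.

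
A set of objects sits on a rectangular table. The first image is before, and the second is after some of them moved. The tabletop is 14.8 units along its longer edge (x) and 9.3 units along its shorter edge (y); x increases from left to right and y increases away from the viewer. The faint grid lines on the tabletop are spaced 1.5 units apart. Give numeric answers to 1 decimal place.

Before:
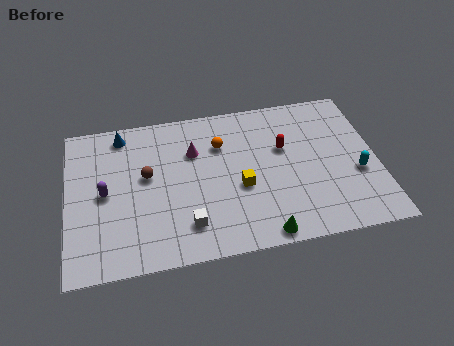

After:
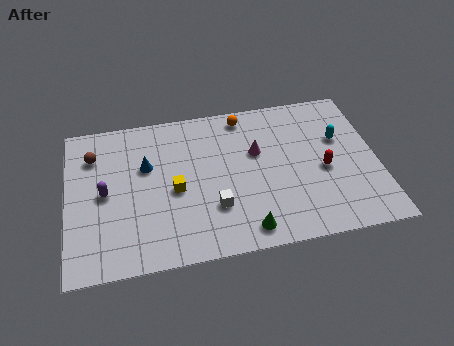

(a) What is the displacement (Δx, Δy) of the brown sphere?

(-2.5, 1.7)

The brown sphere was at about (3.8, 5.3) and moved to about (1.3, 7.0).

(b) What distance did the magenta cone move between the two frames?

3.1

The magenta cone moved from about (6.1, 6.4) to (9.1, 5.8), a distance of √(3.0² + 0.6²) ≈ 3.1.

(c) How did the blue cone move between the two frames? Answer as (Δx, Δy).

(1.1, -2.2)

The blue cone was at about (2.7, 8.1) and moved to about (3.8, 5.9).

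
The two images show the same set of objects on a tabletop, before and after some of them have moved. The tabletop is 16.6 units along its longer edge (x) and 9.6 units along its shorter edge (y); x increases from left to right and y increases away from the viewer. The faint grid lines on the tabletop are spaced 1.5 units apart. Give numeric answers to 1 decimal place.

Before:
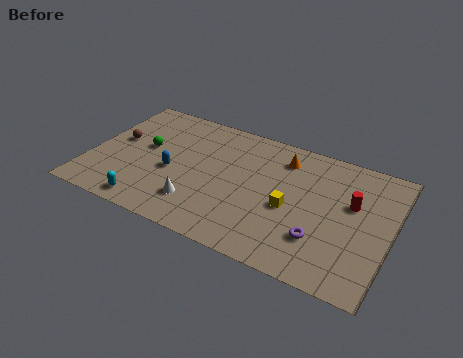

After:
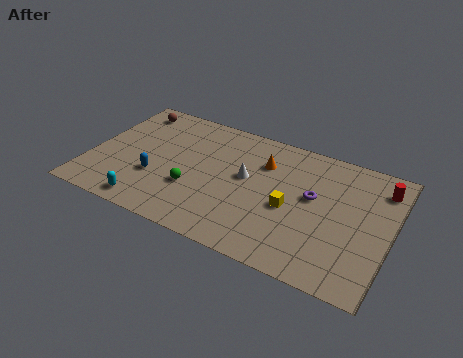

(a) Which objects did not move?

the yellow cube and the cyan capsule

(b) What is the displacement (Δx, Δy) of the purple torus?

(-0.7, 2.8)

From the two frames, the purple torus sits at roughly (13.0, 2.7) before and (12.3, 5.5) after.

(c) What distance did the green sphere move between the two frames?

3.7

The green sphere was near (2.9, 5.4) before and (5.9, 3.3) after, so it travelled √(3.0² + 2.1²) ≈ 3.7 units.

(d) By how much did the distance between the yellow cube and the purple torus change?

-0.6

Before: roughly 2.3 units apart; after: 1.7. That's 0.6 units closer together.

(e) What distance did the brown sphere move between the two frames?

2.8

From (1.3, 5.4) to (1.6, 8.2), the brown sphere covered √(0.3² + 2.8²) ≈ 2.8 units.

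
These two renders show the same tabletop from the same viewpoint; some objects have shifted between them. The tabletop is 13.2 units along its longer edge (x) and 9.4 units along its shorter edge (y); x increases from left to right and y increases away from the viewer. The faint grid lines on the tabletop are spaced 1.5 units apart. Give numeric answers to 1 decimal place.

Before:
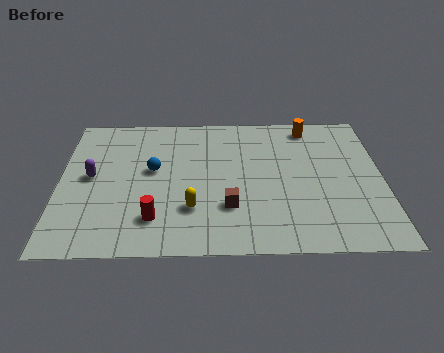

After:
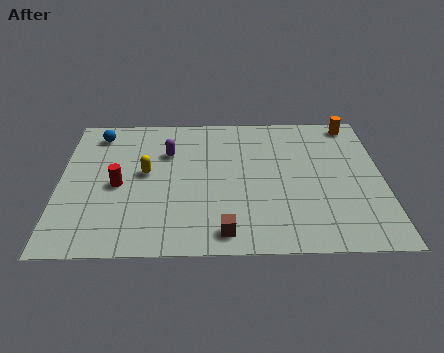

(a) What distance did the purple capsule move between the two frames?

3.5

The purple capsule was near (1.3, 4.9) before and (4.4, 6.5) after, so it travelled √(3.1² + 1.6²) ≈ 3.5 units.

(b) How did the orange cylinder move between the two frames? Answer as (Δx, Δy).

(1.8, 0.2)

The orange cylinder started near (10.3, 8.2) and ended near (12.1, 8.4).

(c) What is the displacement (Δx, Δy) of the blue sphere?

(-2.3, 2.6)

The blue sphere was at about (3.8, 5.3) and moved to about (1.5, 7.9).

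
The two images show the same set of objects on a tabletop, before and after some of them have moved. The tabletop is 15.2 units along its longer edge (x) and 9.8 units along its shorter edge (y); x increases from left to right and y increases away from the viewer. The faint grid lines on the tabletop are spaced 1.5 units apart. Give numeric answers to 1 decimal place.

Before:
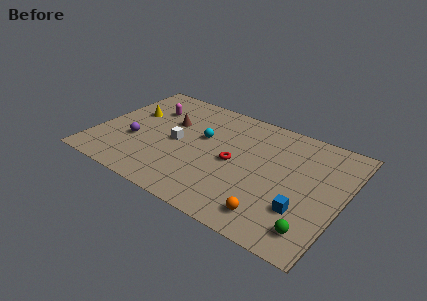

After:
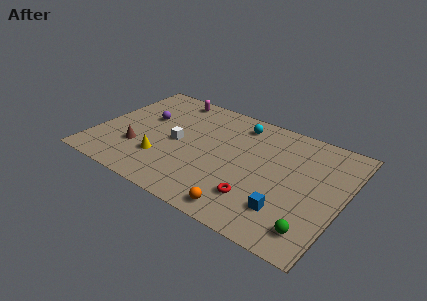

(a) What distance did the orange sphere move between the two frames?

1.8

The orange sphere moved from about (11.5, 1.6) to (9.8, 1.1), a distance of √(1.7² + 0.5²) ≈ 1.8.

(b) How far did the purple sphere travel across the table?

2.4

The purple sphere was near (2.5, 3.6) before and (2.7, 6.0) after, so it travelled √(0.2² + 2.4²) ≈ 2.4 units.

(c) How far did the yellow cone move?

4.2

From (1.8, 6.1) to (4.4, 2.8), the yellow cone covered √(2.6² + 3.3²) ≈ 4.2 units.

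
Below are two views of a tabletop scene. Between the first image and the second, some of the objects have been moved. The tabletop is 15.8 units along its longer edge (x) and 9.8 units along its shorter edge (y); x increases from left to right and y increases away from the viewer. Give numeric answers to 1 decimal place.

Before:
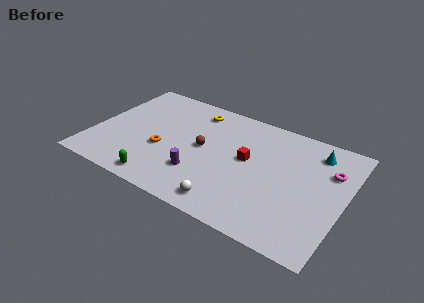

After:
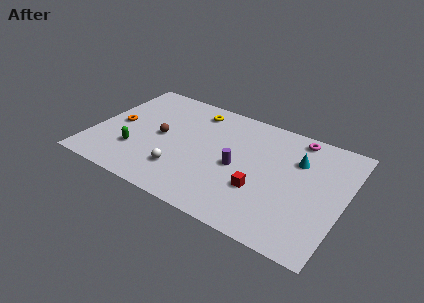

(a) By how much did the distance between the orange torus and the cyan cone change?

+1.4

The distance was about 10.1 in the first image and 11.5 in the second, so they moved 1.4 units further apart.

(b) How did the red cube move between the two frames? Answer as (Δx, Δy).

(1.1, -2.1)

From the two frames, the red cube sits at roughly (9.7, 5.4) before and (10.8, 3.3) after.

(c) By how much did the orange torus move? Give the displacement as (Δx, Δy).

(-3.1, 1.0)

The orange torus was at about (4.5, 3.8) and moved to about (1.4, 4.8).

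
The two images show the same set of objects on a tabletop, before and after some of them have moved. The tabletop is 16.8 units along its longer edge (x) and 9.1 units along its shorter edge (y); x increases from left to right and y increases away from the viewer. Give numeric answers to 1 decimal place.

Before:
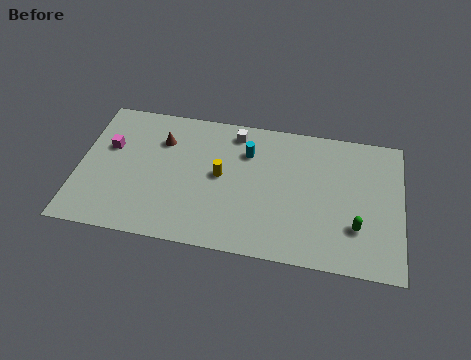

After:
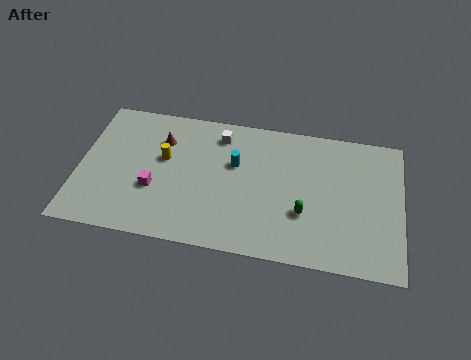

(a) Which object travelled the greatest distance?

the magenta cube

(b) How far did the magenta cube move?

3.5

The magenta cube moved from about (1.5, 5.7) to (4.0, 3.3), a distance of √(2.5² + 2.4²) ≈ 3.5.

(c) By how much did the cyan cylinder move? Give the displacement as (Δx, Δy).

(-0.6, -0.9)

From the two frames, the cyan cylinder sits at roughly (8.7, 6.6) before and (8.1, 5.7) after.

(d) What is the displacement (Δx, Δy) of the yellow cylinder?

(-3.0, 0.6)

From the two frames, the yellow cylinder sits at roughly (7.4, 4.8) before and (4.4, 5.4) after.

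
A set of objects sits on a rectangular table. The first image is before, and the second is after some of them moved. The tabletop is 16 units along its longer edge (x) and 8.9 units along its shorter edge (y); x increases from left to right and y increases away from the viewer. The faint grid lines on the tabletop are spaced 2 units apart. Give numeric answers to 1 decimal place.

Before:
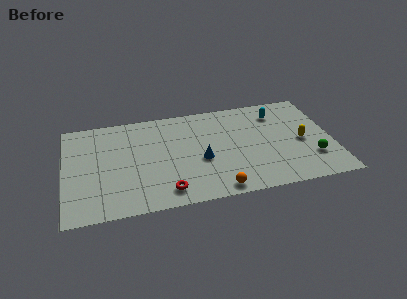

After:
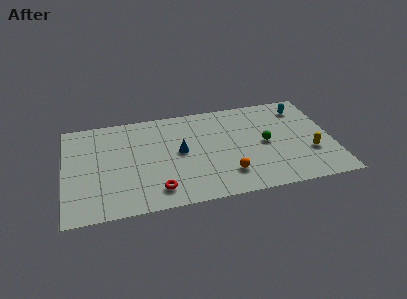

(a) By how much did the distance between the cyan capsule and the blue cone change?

+2.1

The distance was about 5.8 in the first image and 7.9 in the second, so they moved 2.1 units further apart.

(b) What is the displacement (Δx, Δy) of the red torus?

(-0.5, 0.2)

The red torus was at about (5.9, 1.4) and moved to about (5.4, 1.6).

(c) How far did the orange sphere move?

1.4

The orange sphere moved from about (8.9, 0.9) to (9.6, 2.1), a distance of √(0.7² + 1.2²) ≈ 1.4.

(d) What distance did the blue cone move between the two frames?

1.6

The blue cone was near (8.1, 3.7) before and (6.9, 4.7) after, so it travelled √(1.2² + 1.0²) ≈ 1.6 units.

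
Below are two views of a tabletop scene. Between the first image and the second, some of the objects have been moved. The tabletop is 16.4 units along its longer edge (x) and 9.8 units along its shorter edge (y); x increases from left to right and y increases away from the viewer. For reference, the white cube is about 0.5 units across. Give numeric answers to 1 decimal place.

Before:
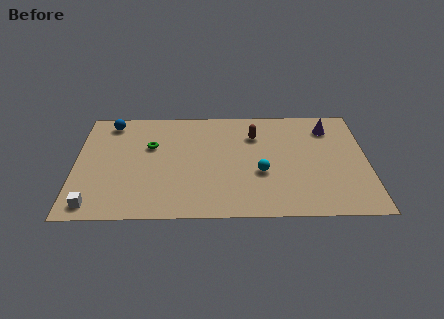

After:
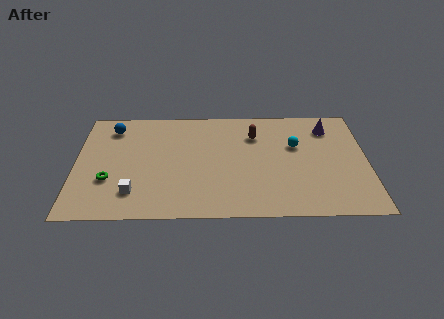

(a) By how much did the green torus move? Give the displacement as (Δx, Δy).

(-2.3, -3.0)

From the two frames, the green torus sits at roughly (4.2, 6.3) before and (1.9, 3.3) after.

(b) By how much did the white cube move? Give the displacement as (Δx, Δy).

(2.2, 1.0)

From the two frames, the white cube sits at roughly (1.1, 1.2) before and (3.3, 2.2) after.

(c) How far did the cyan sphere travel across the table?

3.1

The cyan sphere moved from about (10.4, 3.8) to (12.4, 6.2), a distance of √(2.0² + 2.4²) ≈ 3.1.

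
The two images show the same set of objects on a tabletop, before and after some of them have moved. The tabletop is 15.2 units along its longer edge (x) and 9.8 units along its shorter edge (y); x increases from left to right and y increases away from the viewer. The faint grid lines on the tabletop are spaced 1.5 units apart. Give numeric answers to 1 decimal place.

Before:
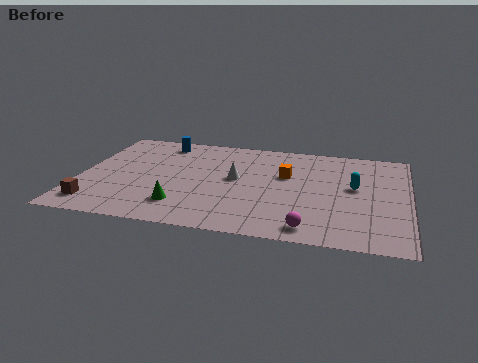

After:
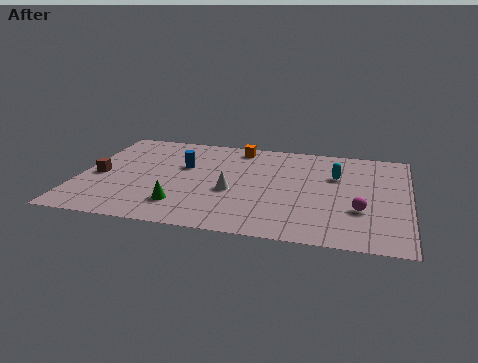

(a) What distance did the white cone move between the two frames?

1.3

The white cone moved from about (7.2, 5.3) to (7.1, 4.0), a distance of √(0.1² + 1.3²) ≈ 1.3.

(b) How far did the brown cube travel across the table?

2.8

From (1.0, 1.6) to (0.9, 4.4), the brown cube covered √(0.1² + 2.8²) ≈ 2.8 units.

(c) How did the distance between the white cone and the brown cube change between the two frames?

-1.0

They were about 7.2 units apart before and 6.2 after — 1.0 units closer together.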